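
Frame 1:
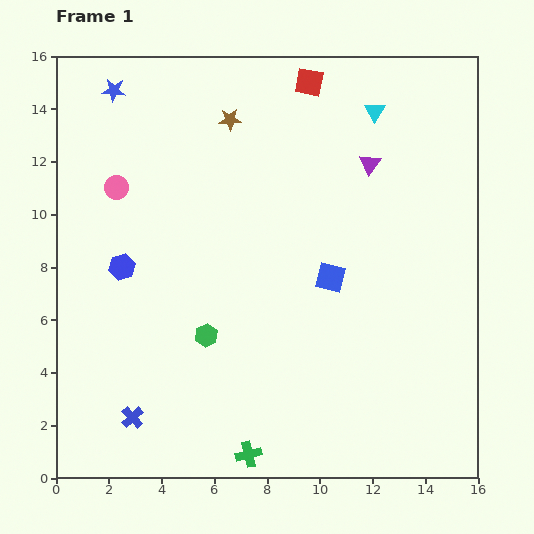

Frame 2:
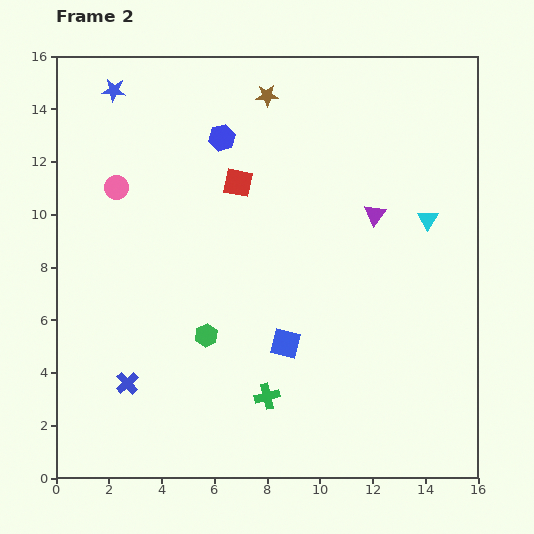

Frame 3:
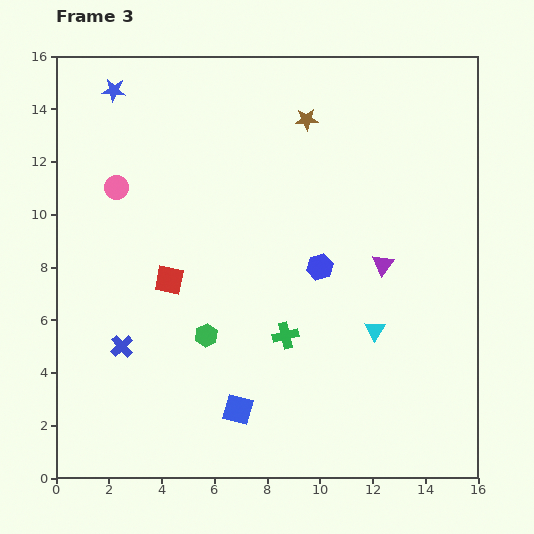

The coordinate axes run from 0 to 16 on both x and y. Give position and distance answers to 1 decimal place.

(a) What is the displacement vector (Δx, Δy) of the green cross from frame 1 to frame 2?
(0.7, 2.2)

The green cross was at (7.3, 0.9) in frame 1 and (8.0, 3.1) in frame 2.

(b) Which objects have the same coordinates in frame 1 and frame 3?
the pink circle, the green hexagon, the blue star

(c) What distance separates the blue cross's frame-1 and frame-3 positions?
2.7

The blue cross moved from (2.9, 2.3) to (2.5, 5.0), a distance of √(0.4² + 2.7²) ≈ 2.7.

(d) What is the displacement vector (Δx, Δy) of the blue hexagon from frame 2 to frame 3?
(3.7, -4.9)

The blue hexagon was at (6.3, 12.9) in frame 2 and (10.0, 8.0) in frame 3.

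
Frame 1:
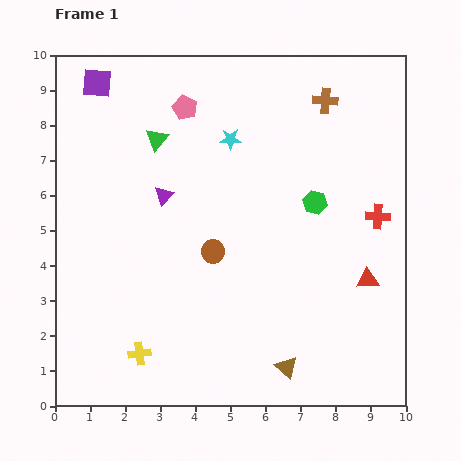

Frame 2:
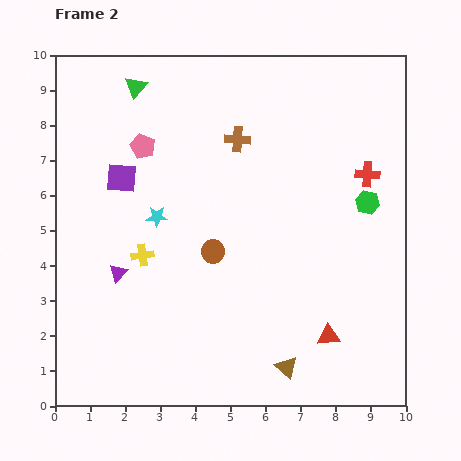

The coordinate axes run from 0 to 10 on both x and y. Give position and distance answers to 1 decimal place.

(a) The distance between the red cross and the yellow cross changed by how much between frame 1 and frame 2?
-1.0

Distance in frame 1: 7.8. Distance in frame 2: 6.8.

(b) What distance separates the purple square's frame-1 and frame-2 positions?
2.8

The purple square moved from (1.2, 9.2) to (1.9, 6.5), a distance of √(0.7² + 2.7²) ≈ 2.8.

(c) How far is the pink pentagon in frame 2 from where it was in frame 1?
1.6

The pink pentagon moved from (3.7, 8.5) to (2.5, 7.4), a distance of √(1.2² + 1.1²) ≈ 1.6.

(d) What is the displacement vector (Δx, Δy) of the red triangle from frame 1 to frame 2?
(-1.1, -1.6)

The red triangle was at (8.9, 3.6) in frame 1 and (7.8, 2.0) in frame 2.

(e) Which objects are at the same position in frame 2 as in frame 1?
the brown circle, the brown triangle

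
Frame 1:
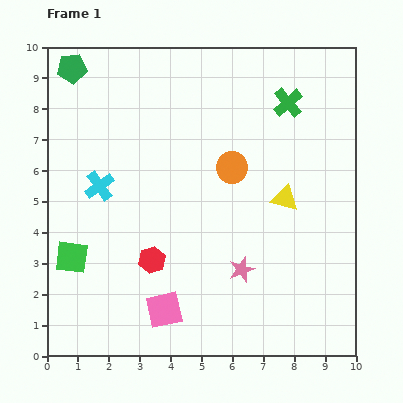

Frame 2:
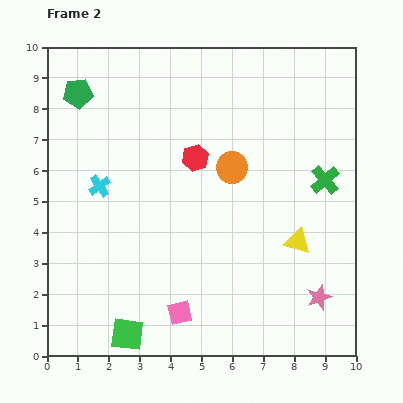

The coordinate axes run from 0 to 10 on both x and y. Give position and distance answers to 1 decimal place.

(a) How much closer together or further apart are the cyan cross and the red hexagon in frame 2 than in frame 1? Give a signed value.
+0.3

Distance in frame 1: 2.9. Distance in frame 2: 3.2.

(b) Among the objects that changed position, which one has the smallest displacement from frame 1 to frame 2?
the pink square

(moved 0.5)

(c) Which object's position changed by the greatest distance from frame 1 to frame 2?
the red hexagon

(moved 3.6; next 3.1)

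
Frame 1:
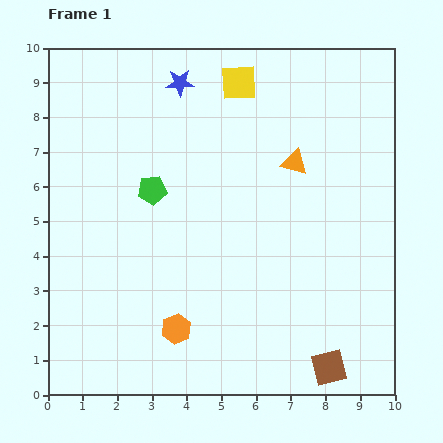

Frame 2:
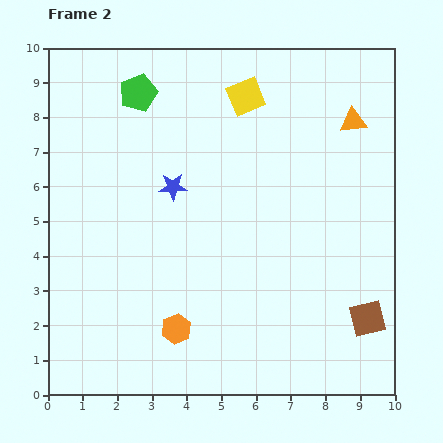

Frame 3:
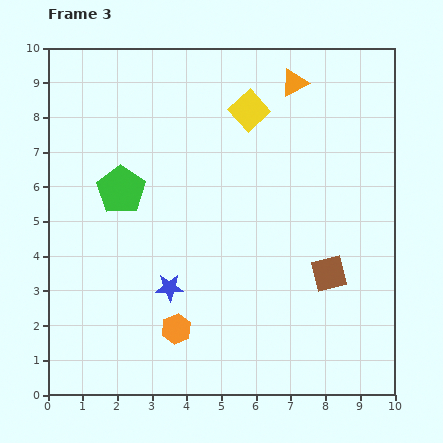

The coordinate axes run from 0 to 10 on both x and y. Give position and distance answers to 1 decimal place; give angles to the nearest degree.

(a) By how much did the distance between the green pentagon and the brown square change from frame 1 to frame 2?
+2.1

Distance in frame 1: 7.2. Distance in frame 2: 9.3.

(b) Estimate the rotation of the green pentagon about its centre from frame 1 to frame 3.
31° counter-clockwise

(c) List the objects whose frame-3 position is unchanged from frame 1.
the orange hexagon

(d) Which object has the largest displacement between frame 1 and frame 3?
the blue star

(moved 5.9; next 2.7)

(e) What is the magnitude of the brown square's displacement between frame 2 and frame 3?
1.7

The brown square moved from (9.2, 2.2) to (8.1, 3.5), a distance of √(1.1² + 1.3²) ≈ 1.7.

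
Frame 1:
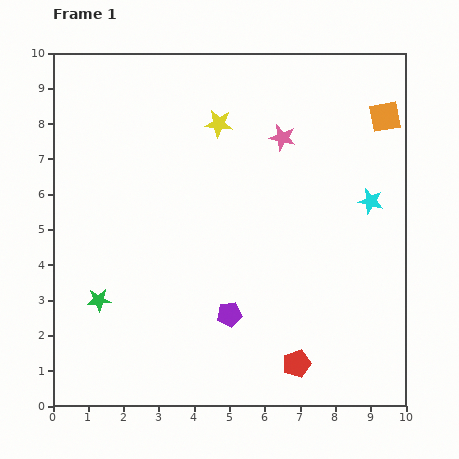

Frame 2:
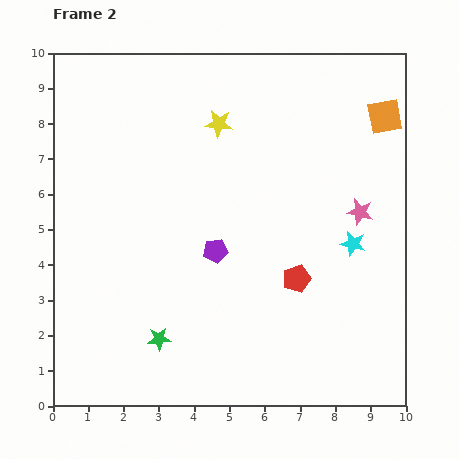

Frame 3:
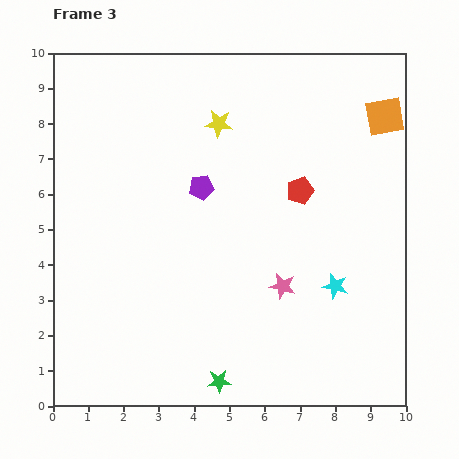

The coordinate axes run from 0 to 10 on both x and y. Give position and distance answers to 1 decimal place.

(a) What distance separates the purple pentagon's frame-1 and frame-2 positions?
1.8

The purple pentagon moved from (5.0, 2.6) to (4.6, 4.4), a distance of √(0.4² + 1.8²) ≈ 1.8.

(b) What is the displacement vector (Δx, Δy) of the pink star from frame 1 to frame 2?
(2.2, -2.1)

The pink star was at (6.5, 7.6) in frame 1 and (8.7, 5.5) in frame 2.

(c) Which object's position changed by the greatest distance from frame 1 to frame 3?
the red pentagon

(moved 4.9; next 4.2)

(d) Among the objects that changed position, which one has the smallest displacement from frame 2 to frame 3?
the cyan star

(moved 1.3)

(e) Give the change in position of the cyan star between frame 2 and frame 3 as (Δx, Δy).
(-0.5, -1.2)

The cyan star was at (8.5, 4.6) in frame 2 and (8.0, 3.4) in frame 3.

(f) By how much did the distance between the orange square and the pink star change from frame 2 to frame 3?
+2.8

Distance in frame 2: 2.8. Distance in frame 3: 5.6.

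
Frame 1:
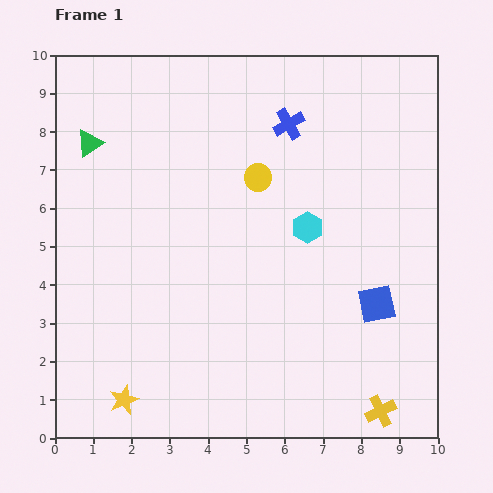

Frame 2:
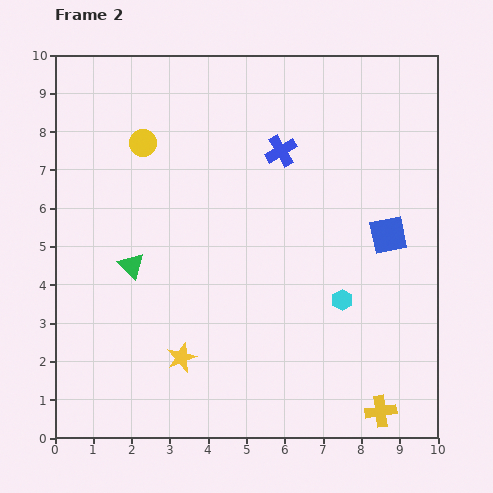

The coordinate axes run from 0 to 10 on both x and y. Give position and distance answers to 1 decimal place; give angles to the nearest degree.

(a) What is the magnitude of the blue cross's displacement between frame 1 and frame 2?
0.7

The blue cross moved from (6.1, 8.2) to (5.9, 7.5), a distance of √(0.2² + 0.7²) ≈ 0.7.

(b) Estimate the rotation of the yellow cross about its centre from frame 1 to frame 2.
18° clockwise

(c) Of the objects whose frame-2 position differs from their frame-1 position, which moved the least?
the blue cross

(moved 0.7)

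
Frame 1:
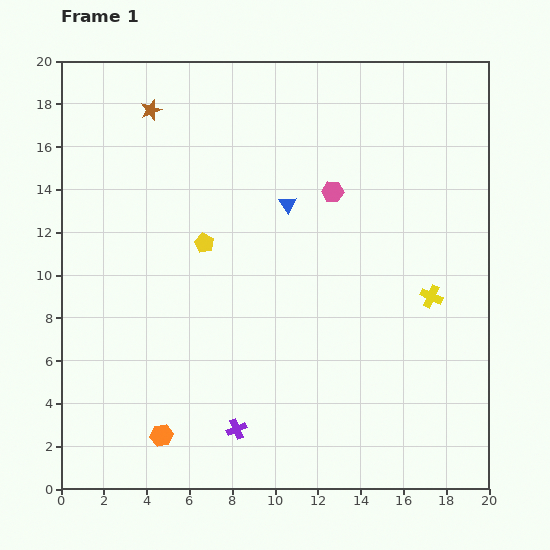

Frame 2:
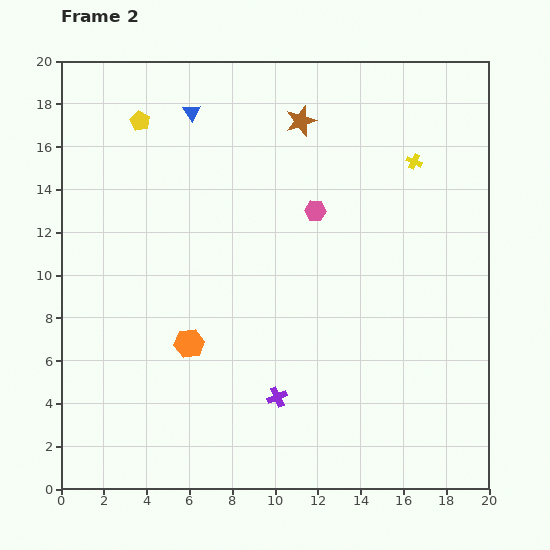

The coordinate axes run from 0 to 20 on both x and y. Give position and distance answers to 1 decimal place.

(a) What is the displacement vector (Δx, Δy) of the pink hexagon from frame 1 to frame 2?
(-0.8, -0.9)

The pink hexagon was at (12.7, 13.9) in frame 1 and (11.9, 13.0) in frame 2.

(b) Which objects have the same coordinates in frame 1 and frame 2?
none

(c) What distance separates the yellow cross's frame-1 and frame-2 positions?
6.4

The yellow cross moved from (17.3, 9.0) to (16.5, 15.3), a distance of √(0.8² + 6.3²) ≈ 6.4.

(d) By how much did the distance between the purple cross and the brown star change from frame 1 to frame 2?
-2.5

Distance in frame 1: 15.4. Distance in frame 2: 12.9.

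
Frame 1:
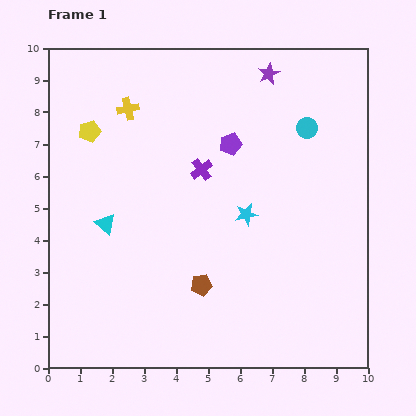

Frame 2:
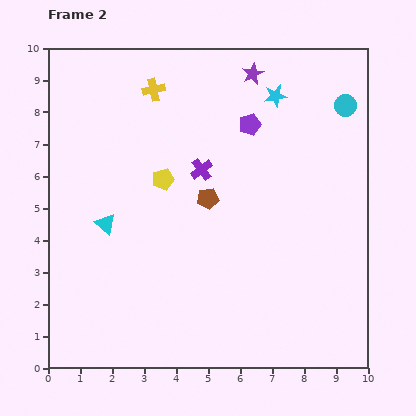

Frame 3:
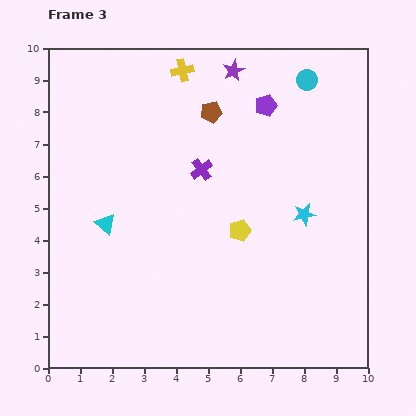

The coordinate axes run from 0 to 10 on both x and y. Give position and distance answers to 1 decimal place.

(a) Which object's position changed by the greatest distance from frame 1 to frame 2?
the cyan star

(moved 3.8; next 2.7)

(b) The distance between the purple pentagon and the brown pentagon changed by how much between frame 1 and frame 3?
-2.8

Distance in frame 1: 4.5. Distance in frame 3: 1.7.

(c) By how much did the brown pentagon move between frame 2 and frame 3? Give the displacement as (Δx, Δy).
(0.1, 2.7)

The brown pentagon was at (5.0, 5.3) in frame 2 and (5.1, 8.0) in frame 3.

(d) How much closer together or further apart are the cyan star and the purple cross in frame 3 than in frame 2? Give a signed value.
+0.2

Distance in frame 2: 3.3. Distance in frame 3: 3.5.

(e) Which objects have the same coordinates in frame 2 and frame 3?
the cyan triangle, the purple cross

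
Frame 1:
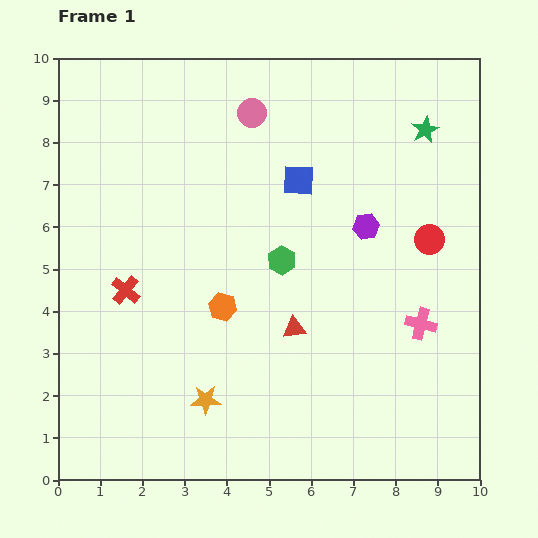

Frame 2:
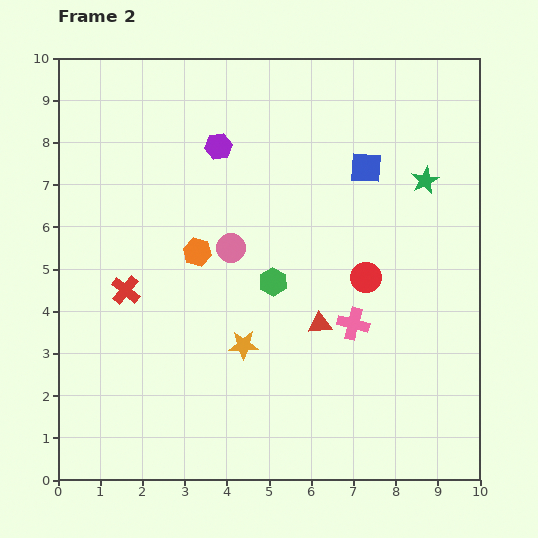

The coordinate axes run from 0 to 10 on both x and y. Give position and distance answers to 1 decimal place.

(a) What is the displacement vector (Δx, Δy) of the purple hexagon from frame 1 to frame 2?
(-3.5, 1.9)

The purple hexagon was at (7.3, 6.0) in frame 1 and (3.8, 7.9) in frame 2.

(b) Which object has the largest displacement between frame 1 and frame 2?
the purple hexagon

(moved 4.0; next 3.2)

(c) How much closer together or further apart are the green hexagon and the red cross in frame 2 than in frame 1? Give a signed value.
-0.3

Distance in frame 1: 3.8. Distance in frame 2: 3.5.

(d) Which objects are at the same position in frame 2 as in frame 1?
the red cross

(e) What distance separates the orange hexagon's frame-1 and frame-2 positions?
1.4

The orange hexagon moved from (3.9, 4.1) to (3.3, 5.4), a distance of √(0.6² + 1.3²) ≈ 1.4.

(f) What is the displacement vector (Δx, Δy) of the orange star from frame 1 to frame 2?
(0.9, 1.3)

The orange star was at (3.5, 1.9) in frame 1 and (4.4, 3.2) in frame 2.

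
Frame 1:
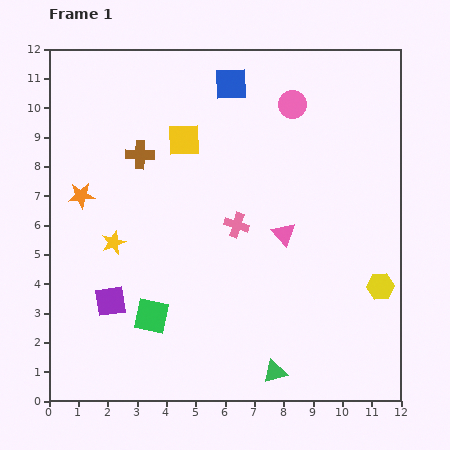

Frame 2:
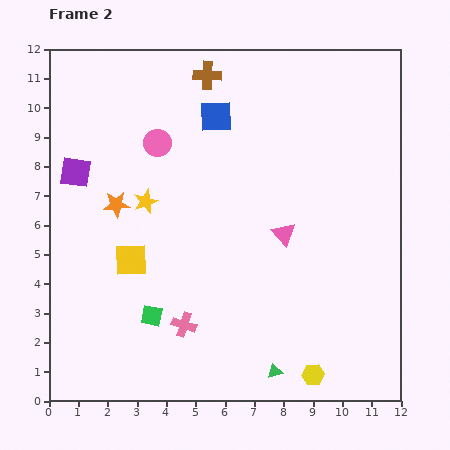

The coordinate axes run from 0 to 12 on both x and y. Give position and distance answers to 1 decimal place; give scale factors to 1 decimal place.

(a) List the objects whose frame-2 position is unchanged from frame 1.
the green square, the pink triangle, the green triangle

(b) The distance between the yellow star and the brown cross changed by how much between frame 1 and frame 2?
+1.7

Distance in frame 1: 3.1. Distance in frame 2: 4.8.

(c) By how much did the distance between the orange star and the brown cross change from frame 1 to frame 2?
+3.0

Distance in frame 1: 2.4. Distance in frame 2: 5.4.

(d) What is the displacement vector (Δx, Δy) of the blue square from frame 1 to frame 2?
(-0.5, -1.1)

The blue square was at (6.2, 10.8) in frame 1 and (5.7, 9.7) in frame 2.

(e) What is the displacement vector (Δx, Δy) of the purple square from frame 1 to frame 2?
(-1.2, 4.4)

The purple square was at (2.1, 3.4) in frame 1 and (0.9, 7.8) in frame 2.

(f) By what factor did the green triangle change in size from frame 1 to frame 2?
0.6×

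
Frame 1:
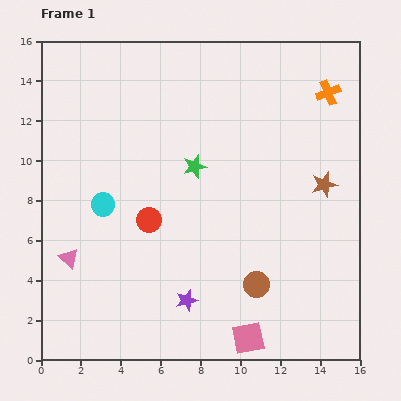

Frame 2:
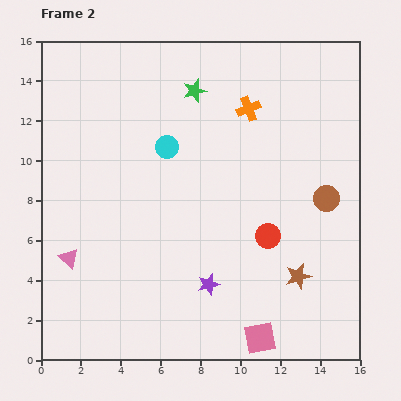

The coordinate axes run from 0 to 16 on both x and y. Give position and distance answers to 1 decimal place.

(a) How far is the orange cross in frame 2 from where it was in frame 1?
4.1

The orange cross moved from (14.4, 13.4) to (10.4, 12.6), a distance of √(4.0² + 0.8²) ≈ 4.1.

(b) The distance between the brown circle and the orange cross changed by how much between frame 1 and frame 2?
-4.3

Distance in frame 1: 10.3. Distance in frame 2: 6.0.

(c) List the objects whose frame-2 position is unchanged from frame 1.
the pink triangle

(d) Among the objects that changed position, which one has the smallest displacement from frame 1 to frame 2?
the pink square

(moved 0.6)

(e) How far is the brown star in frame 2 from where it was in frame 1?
4.8

The brown star moved from (14.2, 8.8) to (12.9, 4.2), a distance of √(1.3² + 4.6²) ≈ 4.8.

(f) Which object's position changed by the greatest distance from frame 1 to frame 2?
the red circle

(moved 6.1; next 5.5)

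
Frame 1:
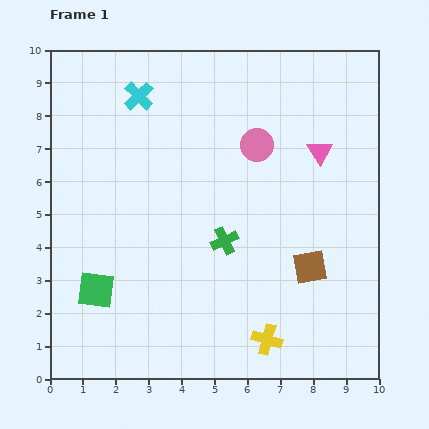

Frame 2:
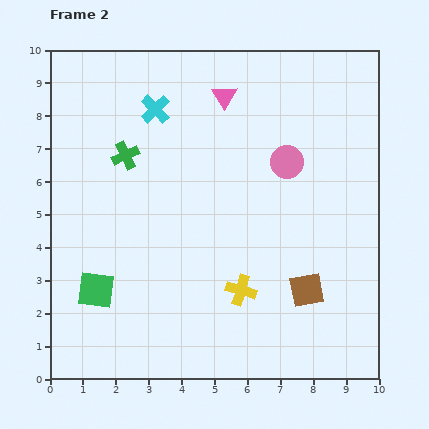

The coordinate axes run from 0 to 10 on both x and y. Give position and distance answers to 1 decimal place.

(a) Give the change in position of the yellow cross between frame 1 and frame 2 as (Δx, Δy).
(-0.8, 1.5)

The yellow cross was at (6.6, 1.2) in frame 1 and (5.8, 2.7) in frame 2.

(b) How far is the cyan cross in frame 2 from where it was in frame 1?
0.6

The cyan cross moved from (2.7, 8.6) to (3.2, 8.2), a distance of √(0.5² + 0.4²) ≈ 0.6.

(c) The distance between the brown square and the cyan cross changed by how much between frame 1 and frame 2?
-0.2

Distance in frame 1: 7.4. Distance in frame 2: 7.2.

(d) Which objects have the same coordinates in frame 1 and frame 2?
the green square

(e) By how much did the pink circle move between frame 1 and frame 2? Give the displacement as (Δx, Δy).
(0.9, -0.5)

The pink circle was at (6.3, 7.1) in frame 1 and (7.2, 6.6) in frame 2.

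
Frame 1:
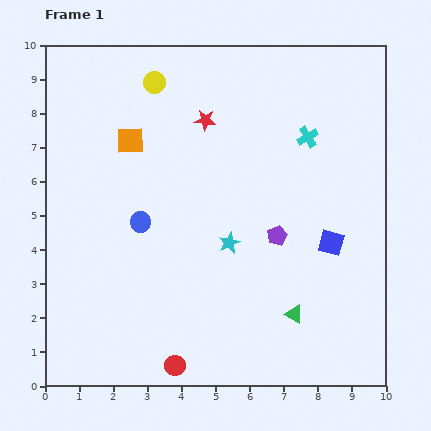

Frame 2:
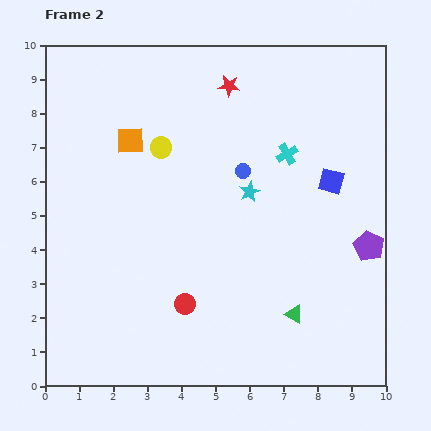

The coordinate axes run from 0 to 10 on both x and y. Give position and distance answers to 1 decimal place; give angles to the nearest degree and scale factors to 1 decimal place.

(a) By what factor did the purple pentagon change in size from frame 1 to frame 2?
1.6×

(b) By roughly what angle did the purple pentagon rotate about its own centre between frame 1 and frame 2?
22° counter-clockwise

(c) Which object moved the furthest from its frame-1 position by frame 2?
the blue circle

(moved 3.4; next 2.7)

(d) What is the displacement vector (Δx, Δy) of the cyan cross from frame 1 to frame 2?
(-0.6, -0.5)

The cyan cross was at (7.7, 7.3) in frame 1 and (7.1, 6.8) in frame 2.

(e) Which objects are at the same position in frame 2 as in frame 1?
the green triangle, the orange square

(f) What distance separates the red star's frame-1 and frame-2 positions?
1.2

The red star moved from (4.7, 7.8) to (5.4, 8.8), a distance of √(0.7² + 1.0²) ≈ 1.2.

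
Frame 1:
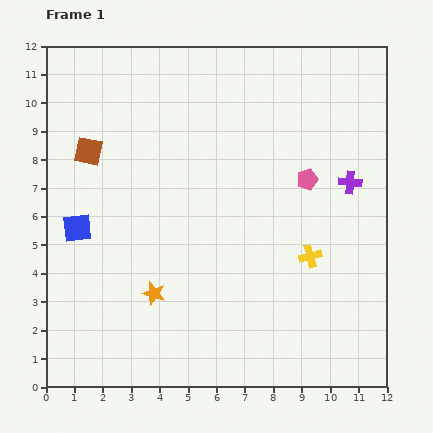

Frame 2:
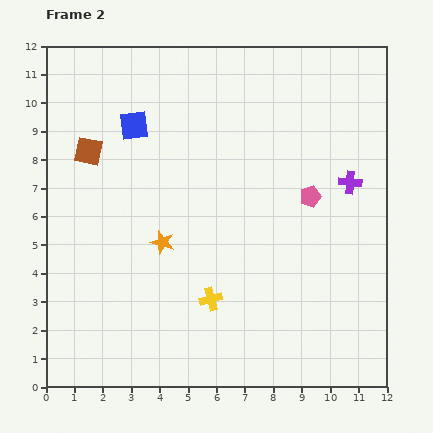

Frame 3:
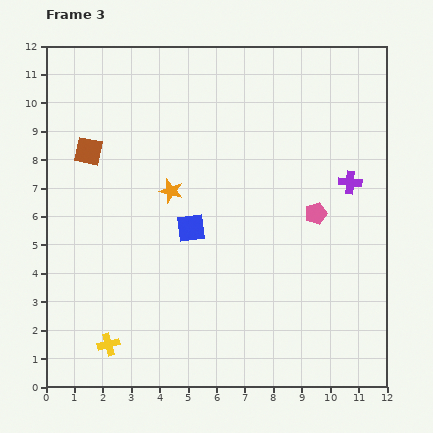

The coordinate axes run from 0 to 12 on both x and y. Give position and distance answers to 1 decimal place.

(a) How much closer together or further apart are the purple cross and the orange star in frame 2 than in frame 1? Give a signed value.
-1.0

Distance in frame 1: 7.9. Distance in frame 2: 6.9.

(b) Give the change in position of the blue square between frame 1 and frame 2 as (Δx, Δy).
(2.0, 3.6)

The blue square was at (1.1, 5.6) in frame 1 and (3.1, 9.2) in frame 2.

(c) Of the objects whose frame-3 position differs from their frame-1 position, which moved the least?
the pink pentagon

(moved 1.2)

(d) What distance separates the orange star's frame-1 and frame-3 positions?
3.6

The orange star moved from (3.8, 3.3) to (4.4, 6.9), a distance of √(0.6² + 3.6²) ≈ 3.6.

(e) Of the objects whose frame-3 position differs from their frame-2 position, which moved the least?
the pink pentagon

(moved 0.6)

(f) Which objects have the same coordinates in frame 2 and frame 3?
the purple cross, the brown square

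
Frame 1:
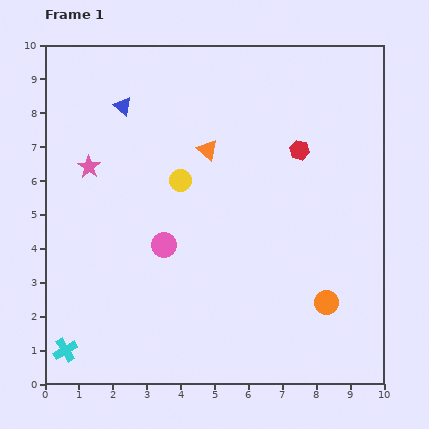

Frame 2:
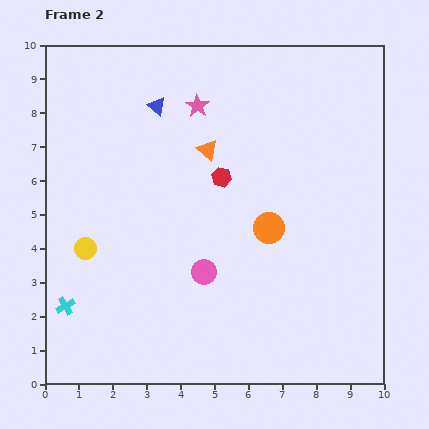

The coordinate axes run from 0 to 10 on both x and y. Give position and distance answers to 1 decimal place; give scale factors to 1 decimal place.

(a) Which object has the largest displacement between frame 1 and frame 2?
the pink star

(moved 3.7; next 3.4)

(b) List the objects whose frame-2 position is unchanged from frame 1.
the orange triangle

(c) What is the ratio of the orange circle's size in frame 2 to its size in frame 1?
1.3×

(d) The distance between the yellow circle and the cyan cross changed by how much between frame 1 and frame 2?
-4.2

Distance in frame 1: 6.0. Distance in frame 2: 1.8.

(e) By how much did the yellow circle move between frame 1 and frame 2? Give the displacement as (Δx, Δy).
(-2.8, -2.0)

The yellow circle was at (4.0, 6.0) in frame 1 and (1.2, 4.0) in frame 2.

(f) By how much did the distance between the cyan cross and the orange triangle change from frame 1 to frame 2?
-1.0

Distance in frame 1: 7.2. Distance in frame 2: 6.2.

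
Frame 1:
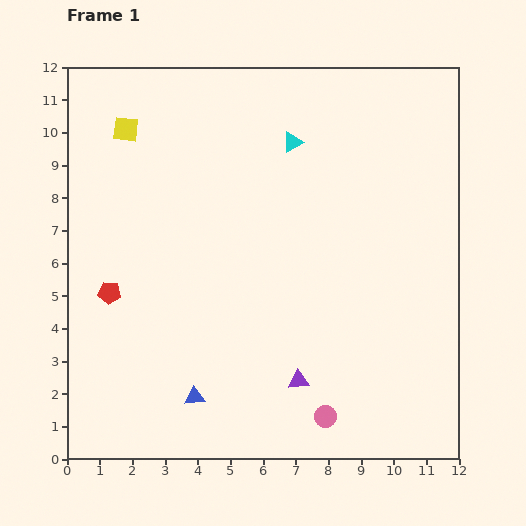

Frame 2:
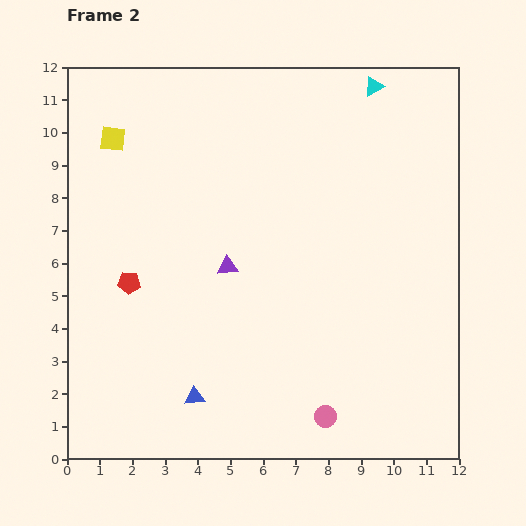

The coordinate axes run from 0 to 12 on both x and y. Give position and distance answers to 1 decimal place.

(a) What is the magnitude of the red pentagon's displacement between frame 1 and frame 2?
0.7

The red pentagon moved from (1.3, 5.1) to (1.9, 5.4), a distance of √(0.6² + 0.3²) ≈ 0.7.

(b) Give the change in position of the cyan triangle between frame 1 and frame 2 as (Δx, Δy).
(2.5, 1.7)

The cyan triangle was at (6.9, 9.7) in frame 1 and (9.4, 11.4) in frame 2.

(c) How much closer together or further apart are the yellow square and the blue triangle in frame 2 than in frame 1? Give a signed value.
-0.2

Distance in frame 1: 8.5. Distance in frame 2: 8.3.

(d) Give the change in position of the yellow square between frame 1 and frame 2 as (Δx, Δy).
(-0.4, -0.3)

The yellow square was at (1.8, 10.1) in frame 1 and (1.4, 9.8) in frame 2.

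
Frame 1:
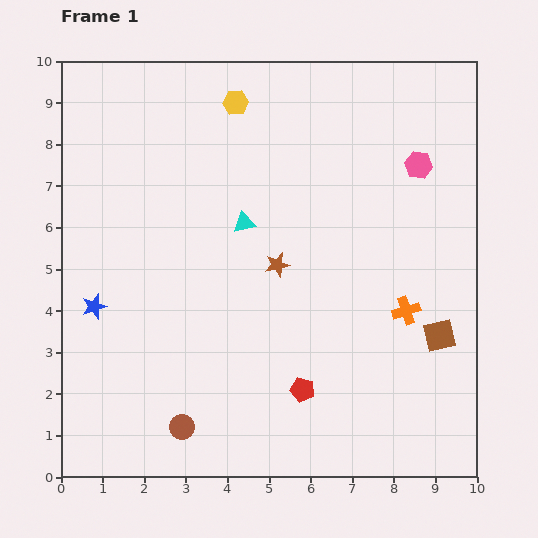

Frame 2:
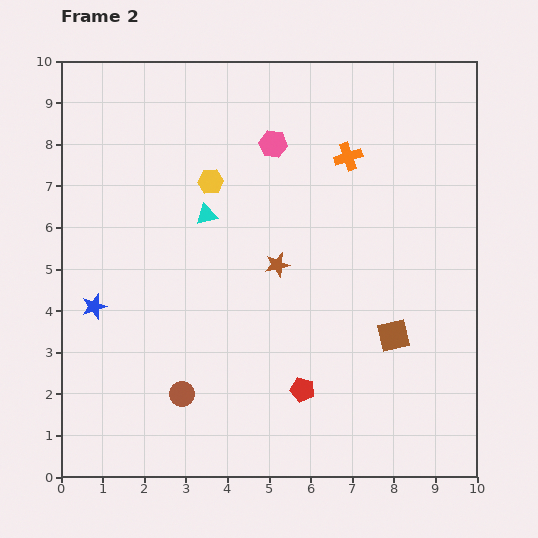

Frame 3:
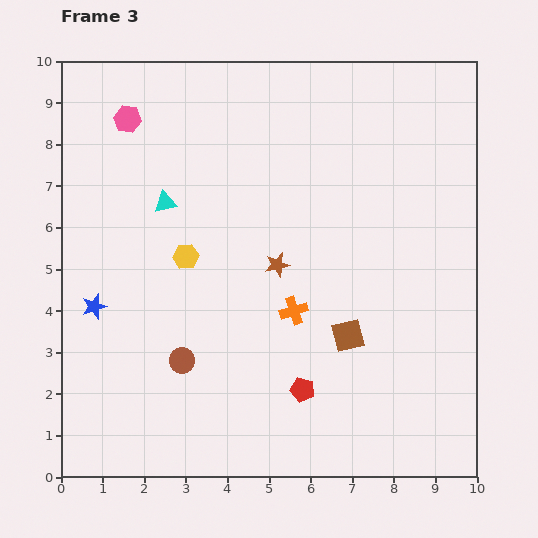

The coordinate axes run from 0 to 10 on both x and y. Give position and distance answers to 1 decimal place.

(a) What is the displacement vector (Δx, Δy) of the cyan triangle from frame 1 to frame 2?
(-0.9, 0.2)

The cyan triangle was at (4.4, 6.1) in frame 1 and (3.5, 6.3) in frame 2.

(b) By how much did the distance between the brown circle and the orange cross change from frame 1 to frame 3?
-3.1

Distance in frame 1: 6.1. Distance in frame 3: 3.0.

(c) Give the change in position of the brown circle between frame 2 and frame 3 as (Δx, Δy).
(0.0, 0.8)

The brown circle was at (2.9, 2.0) in frame 2 and (2.9, 2.8) in frame 3.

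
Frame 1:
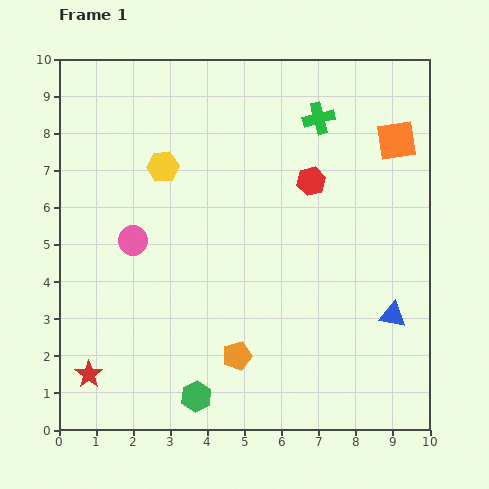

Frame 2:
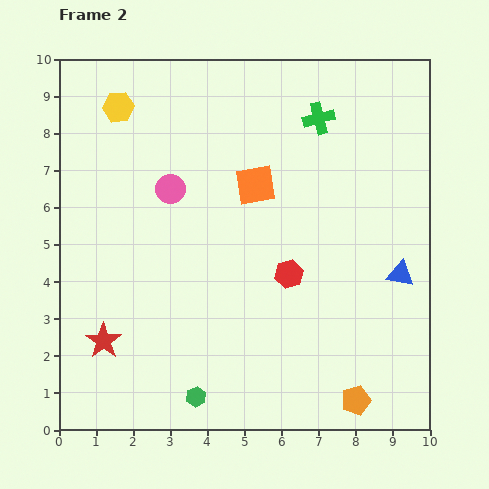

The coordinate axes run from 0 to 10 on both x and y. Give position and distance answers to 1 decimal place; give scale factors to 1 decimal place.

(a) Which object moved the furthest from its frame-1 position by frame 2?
the orange square

(moved 4.0; next 3.4)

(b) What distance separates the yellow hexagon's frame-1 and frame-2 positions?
2.0

The yellow hexagon moved from (2.8, 7.1) to (1.6, 8.7), a distance of √(1.2² + 1.6²) ≈ 2.0.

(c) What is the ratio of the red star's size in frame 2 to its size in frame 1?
1.3×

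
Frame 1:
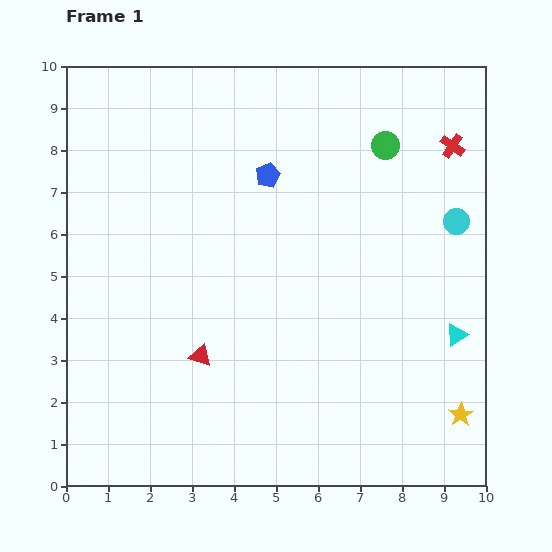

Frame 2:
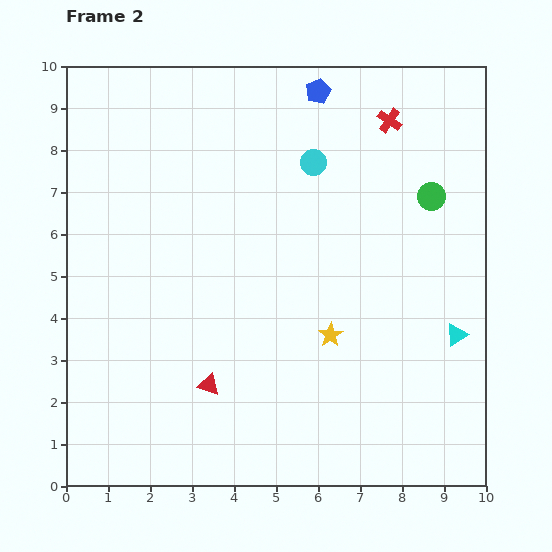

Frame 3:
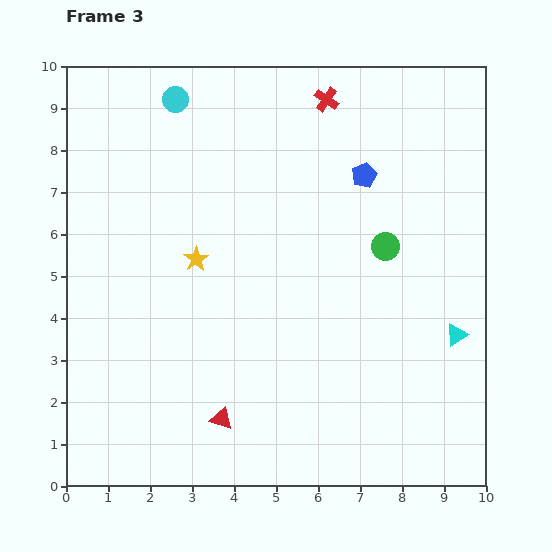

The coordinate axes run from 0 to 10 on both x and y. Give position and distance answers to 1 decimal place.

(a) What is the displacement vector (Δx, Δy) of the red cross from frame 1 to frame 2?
(-1.5, 0.6)

The red cross was at (9.2, 8.1) in frame 1 and (7.7, 8.7) in frame 2.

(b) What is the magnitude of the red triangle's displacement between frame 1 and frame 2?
0.7

The red triangle moved from (3.2, 3.1) to (3.4, 2.4), a distance of √(0.2² + 0.7²) ≈ 0.7.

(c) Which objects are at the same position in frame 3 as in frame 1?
the cyan triangle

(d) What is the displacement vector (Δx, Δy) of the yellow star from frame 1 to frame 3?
(-6.3, 3.7)

The yellow star was at (9.4, 1.7) in frame 1 and (3.1, 5.4) in frame 3.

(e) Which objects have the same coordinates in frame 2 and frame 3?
the cyan triangle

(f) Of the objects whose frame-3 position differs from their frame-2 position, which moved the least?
the red triangle

(moved 0.9)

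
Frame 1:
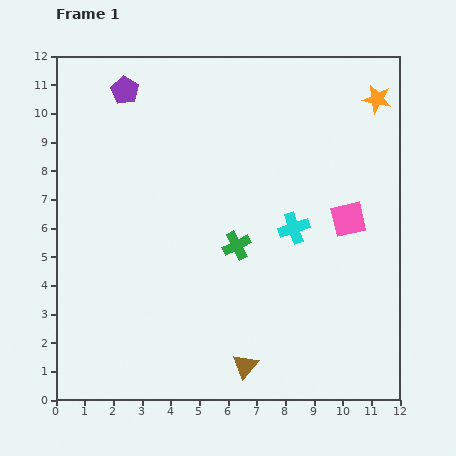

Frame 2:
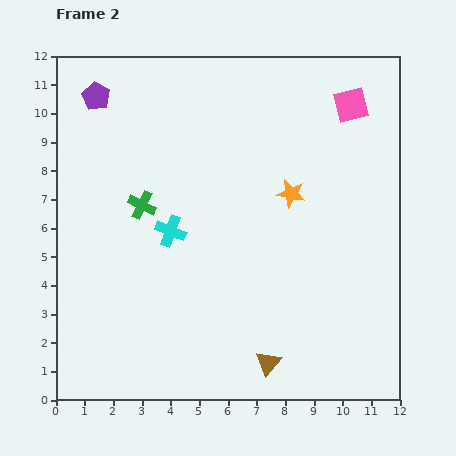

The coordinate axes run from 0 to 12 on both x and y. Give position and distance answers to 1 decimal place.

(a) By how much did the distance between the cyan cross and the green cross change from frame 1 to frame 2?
-0.8

Distance in frame 1: 2.1. Distance in frame 2: 1.3.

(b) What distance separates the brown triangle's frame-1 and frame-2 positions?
0.8

The brown triangle moved from (6.6, 1.2) to (7.4, 1.3), a distance of √(0.8² + 0.1²) ≈ 0.8.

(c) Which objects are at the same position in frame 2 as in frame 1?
none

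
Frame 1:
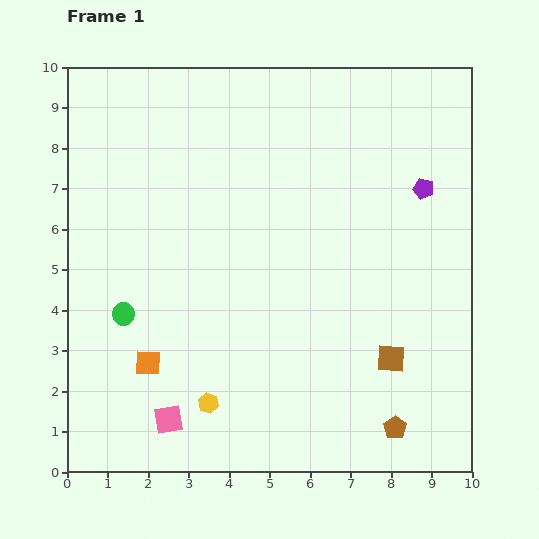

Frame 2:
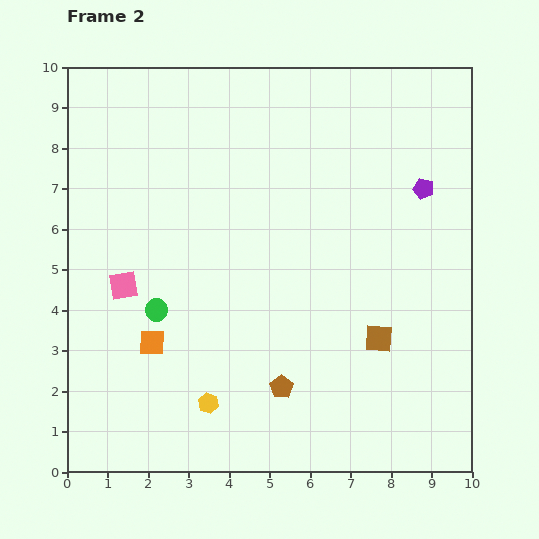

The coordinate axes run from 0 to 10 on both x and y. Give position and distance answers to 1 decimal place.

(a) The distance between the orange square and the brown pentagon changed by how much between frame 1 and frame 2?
-2.9

Distance in frame 1: 6.3. Distance in frame 2: 3.4.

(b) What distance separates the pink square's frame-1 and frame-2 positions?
3.5

The pink square moved from (2.5, 1.3) to (1.4, 4.6), a distance of √(1.1² + 3.3²) ≈ 3.5.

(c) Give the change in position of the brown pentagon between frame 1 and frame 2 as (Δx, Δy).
(-2.8, 1.0)

The brown pentagon was at (8.1, 1.1) in frame 1 and (5.3, 2.1) in frame 2.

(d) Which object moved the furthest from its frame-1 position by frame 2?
the pink square

(moved 3.5; next 3.0)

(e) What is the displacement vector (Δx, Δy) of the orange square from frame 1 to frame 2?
(0.1, 0.5)

The orange square was at (2.0, 2.7) in frame 1 and (2.1, 3.2) in frame 2.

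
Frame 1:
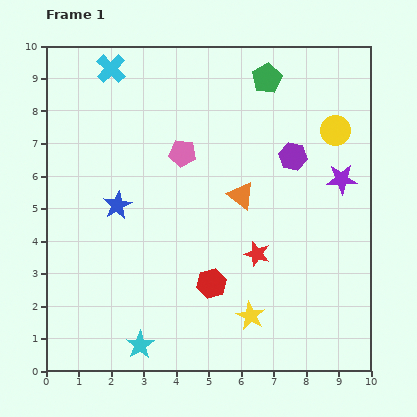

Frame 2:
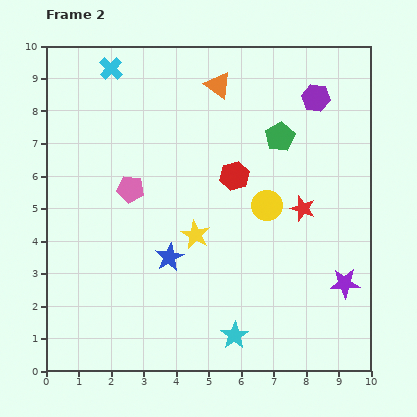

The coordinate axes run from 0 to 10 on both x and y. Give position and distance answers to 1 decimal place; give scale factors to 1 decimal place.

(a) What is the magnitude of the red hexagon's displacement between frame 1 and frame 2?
3.4

The red hexagon moved from (5.1, 2.7) to (5.8, 6.0), a distance of √(0.7² + 3.3²) ≈ 3.4.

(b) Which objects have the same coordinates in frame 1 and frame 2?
the cyan cross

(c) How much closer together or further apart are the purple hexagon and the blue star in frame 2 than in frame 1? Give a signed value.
+1.1

Distance in frame 1: 5.6. Distance in frame 2: 6.7.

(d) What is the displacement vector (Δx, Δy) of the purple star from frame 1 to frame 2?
(0.1, -3.2)

The purple star was at (9.1, 5.9) in frame 1 and (9.2, 2.7) in frame 2.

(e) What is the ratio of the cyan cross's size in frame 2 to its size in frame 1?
0.8×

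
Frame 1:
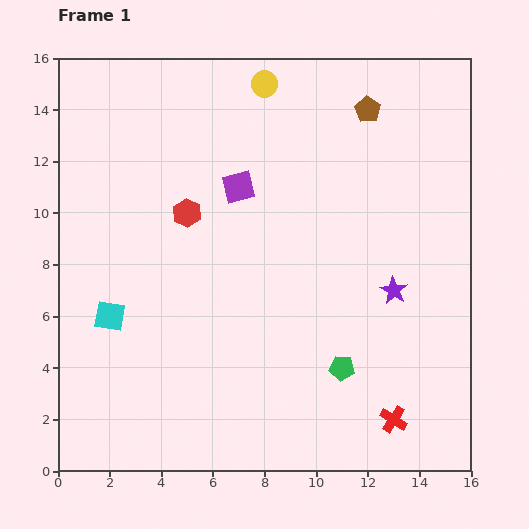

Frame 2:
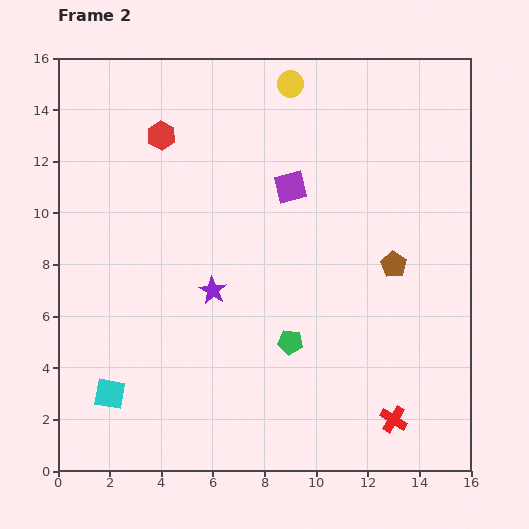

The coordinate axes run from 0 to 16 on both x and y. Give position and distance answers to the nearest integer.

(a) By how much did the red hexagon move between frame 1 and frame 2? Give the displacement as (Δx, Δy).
(-1, 3)

The red hexagon was at (5, 10) in frame 1 and (4, 13) in frame 2.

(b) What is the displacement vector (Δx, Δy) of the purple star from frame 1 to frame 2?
(-7, 0)

The purple star was at (13, 7) in frame 1 and (6, 7) in frame 2.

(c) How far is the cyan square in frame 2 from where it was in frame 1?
3

The cyan square moved from (2, 6) to (2, 3), a distance of √(0² + 3²) ≈ 3.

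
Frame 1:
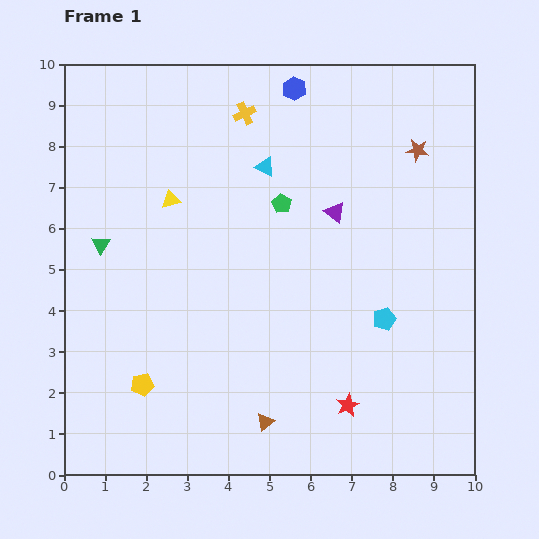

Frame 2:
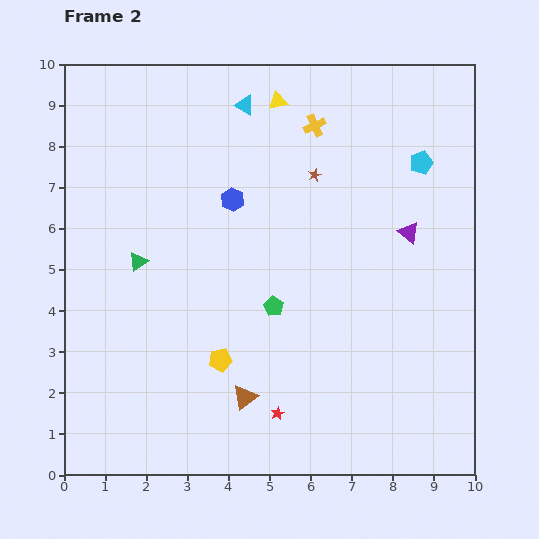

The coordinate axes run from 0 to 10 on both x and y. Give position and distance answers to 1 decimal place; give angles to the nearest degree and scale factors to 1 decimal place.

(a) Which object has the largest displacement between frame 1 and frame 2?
the cyan pentagon

(moved 3.9; next 3.5)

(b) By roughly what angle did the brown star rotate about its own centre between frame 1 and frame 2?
29° counter-clockwise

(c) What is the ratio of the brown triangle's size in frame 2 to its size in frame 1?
1.4×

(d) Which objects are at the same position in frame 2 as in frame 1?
none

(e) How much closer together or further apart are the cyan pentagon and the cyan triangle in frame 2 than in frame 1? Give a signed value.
-0.2

Distance in frame 1: 4.7. Distance in frame 2: 4.5.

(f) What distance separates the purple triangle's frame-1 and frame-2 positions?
1.9

The purple triangle moved from (6.6, 6.4) to (8.4, 5.9), a distance of √(1.8² + 0.5²) ≈ 1.9.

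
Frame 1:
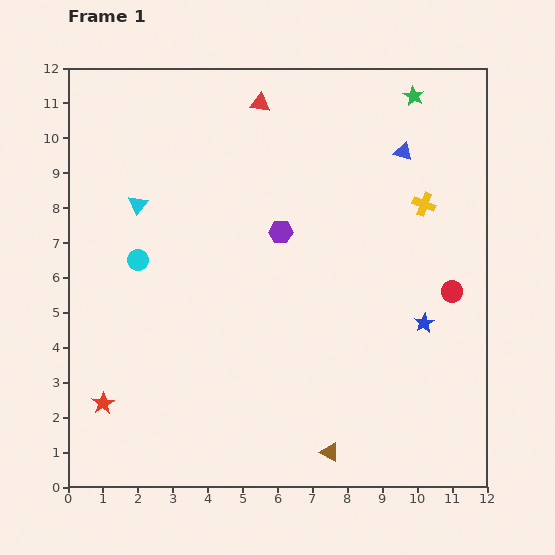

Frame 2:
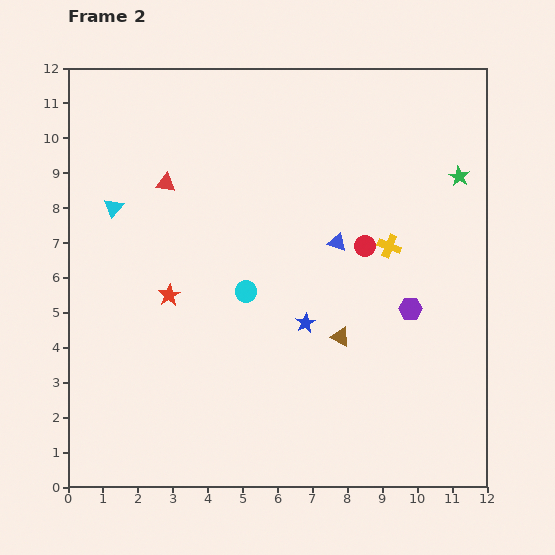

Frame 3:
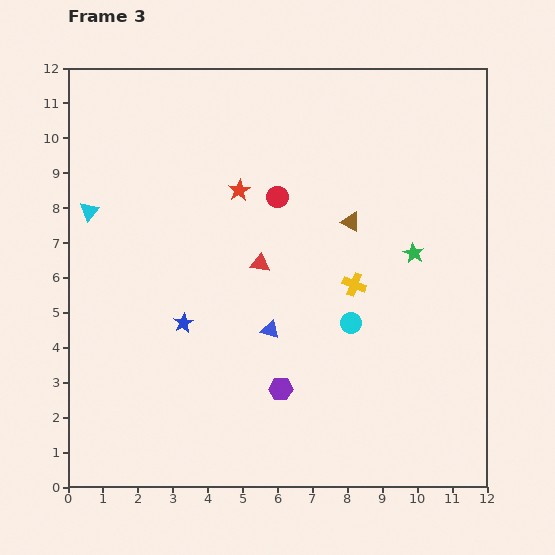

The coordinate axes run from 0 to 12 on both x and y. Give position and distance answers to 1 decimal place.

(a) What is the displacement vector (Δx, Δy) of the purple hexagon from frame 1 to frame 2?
(3.7, -2.2)

The purple hexagon was at (6.1, 7.3) in frame 1 and (9.8, 5.1) in frame 2.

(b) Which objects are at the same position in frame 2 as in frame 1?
none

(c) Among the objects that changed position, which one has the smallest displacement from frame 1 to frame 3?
the cyan triangle

(moved 1.4)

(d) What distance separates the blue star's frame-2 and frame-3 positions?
3.5

The blue star moved from (6.8, 4.7) to (3.3, 4.7), a distance of √(3.5² + 0.0²) ≈ 3.5.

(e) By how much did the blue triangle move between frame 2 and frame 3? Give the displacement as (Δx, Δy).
(-1.9, -2.5)

The blue triangle was at (7.7, 7.0) in frame 2 and (5.8, 4.5) in frame 3.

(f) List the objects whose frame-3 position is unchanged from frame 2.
none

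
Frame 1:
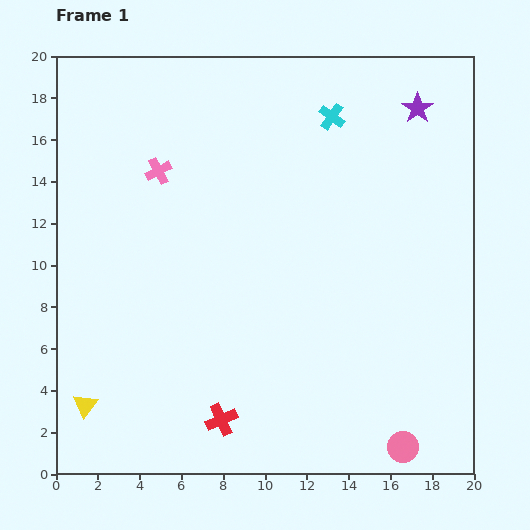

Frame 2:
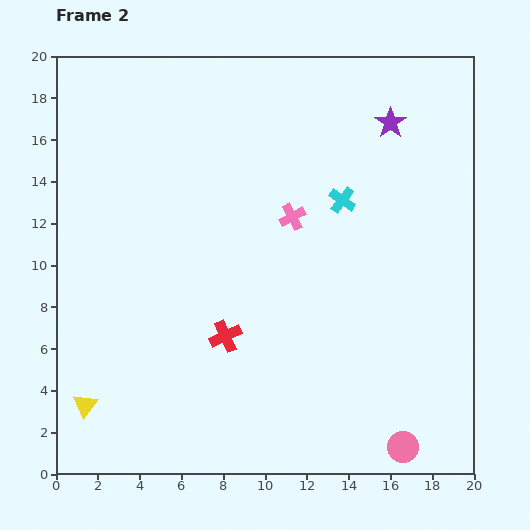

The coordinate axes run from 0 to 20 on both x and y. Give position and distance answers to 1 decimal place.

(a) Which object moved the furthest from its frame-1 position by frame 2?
the pink cross

(moved 6.8; next 4.0)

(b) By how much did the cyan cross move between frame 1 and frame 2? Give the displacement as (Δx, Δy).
(0.5, -4.0)

The cyan cross was at (13.2, 17.1) in frame 1 and (13.7, 13.1) in frame 2.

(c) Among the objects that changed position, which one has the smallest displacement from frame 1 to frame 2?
the purple star

(moved 1.5)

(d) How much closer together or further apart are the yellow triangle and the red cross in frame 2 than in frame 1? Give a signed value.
+1.0

Distance in frame 1: 6.5. Distance in frame 2: 7.5.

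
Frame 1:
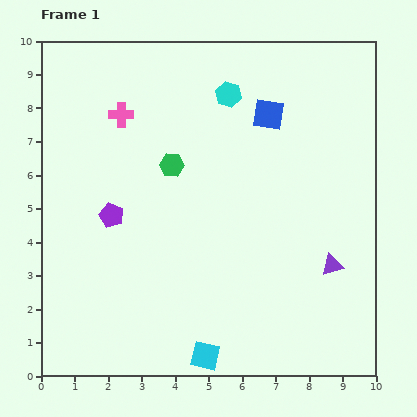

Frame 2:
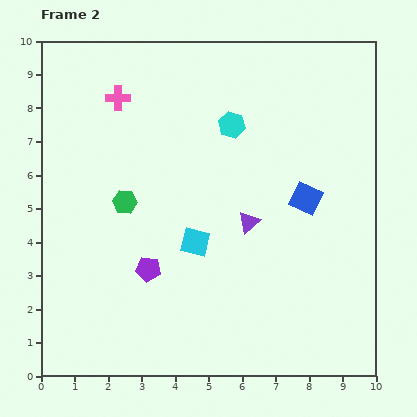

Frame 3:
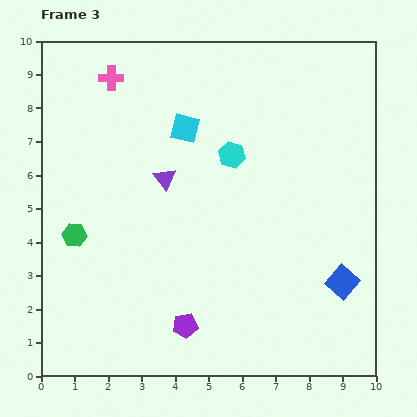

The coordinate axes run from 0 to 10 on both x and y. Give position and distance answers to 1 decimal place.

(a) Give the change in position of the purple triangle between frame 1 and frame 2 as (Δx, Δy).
(-2.5, 1.3)

The purple triangle was at (8.7, 3.3) in frame 1 and (6.2, 4.6) in frame 2.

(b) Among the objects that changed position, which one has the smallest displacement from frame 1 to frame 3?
the pink cross

(moved 1.1)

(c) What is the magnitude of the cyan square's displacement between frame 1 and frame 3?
6.8

The cyan square moved from (4.9, 0.6) to (4.3, 7.4), a distance of √(0.6² + 6.8²) ≈ 6.8.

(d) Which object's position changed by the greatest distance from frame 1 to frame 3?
the cyan square

(moved 6.8; next 5.6)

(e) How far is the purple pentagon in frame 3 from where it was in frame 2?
2.0

The purple pentagon moved from (3.2, 3.2) to (4.3, 1.5), a distance of √(1.1² + 1.7²) ≈ 2.0.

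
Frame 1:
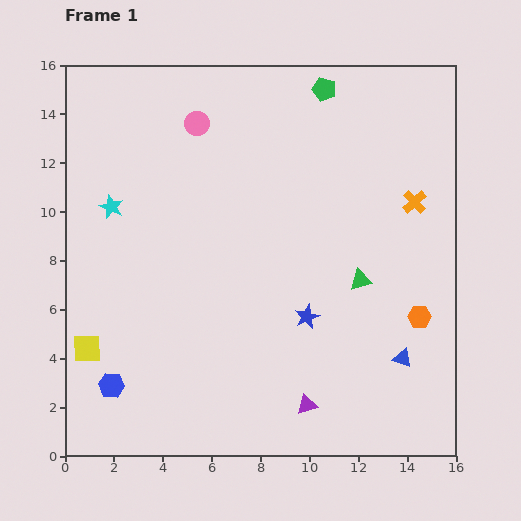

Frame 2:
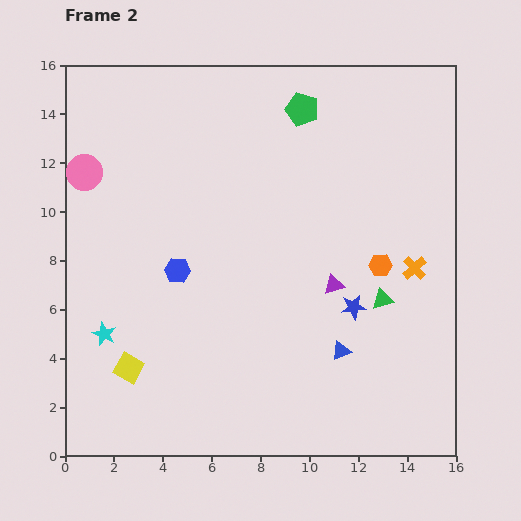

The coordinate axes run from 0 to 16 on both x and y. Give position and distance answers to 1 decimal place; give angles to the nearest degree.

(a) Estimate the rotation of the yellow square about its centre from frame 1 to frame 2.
31° clockwise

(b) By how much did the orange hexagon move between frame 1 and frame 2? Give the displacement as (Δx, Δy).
(-1.6, 2.1)

The orange hexagon was at (14.5, 5.7) in frame 1 and (12.9, 7.8) in frame 2.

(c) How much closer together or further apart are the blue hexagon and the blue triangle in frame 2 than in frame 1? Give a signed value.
-4.5

Distance in frame 1: 12.0. Distance in frame 2: 7.5.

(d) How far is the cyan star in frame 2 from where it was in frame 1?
5.2

The cyan star moved from (1.9, 10.2) to (1.6, 5.0), a distance of √(0.3² + 5.2²) ≈ 5.2.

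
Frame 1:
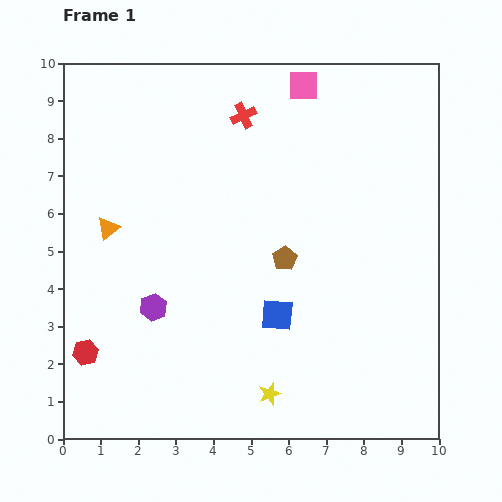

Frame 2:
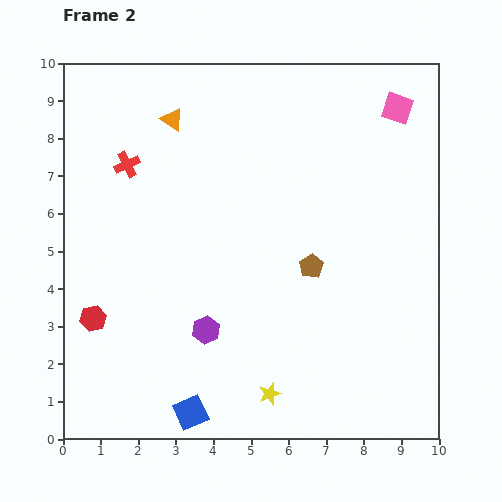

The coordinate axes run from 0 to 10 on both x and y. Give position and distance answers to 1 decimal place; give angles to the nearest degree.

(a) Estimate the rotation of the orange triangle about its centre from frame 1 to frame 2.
48° counter-clockwise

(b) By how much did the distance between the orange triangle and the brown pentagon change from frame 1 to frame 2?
+0.6

Distance in frame 1: 4.8. Distance in frame 2: 5.4.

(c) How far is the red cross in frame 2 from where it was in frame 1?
3.4

The red cross moved from (4.8, 8.6) to (1.7, 7.3), a distance of √(3.1² + 1.3²) ≈ 3.4.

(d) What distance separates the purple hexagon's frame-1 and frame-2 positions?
1.5

The purple hexagon moved from (2.4, 3.5) to (3.8, 2.9), a distance of √(1.4² + 0.6²) ≈ 1.5.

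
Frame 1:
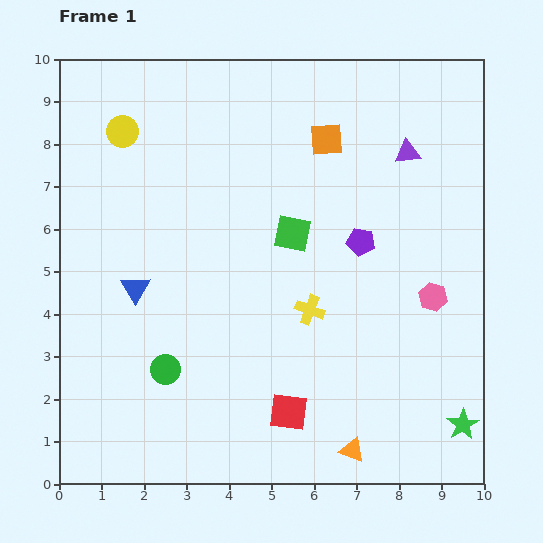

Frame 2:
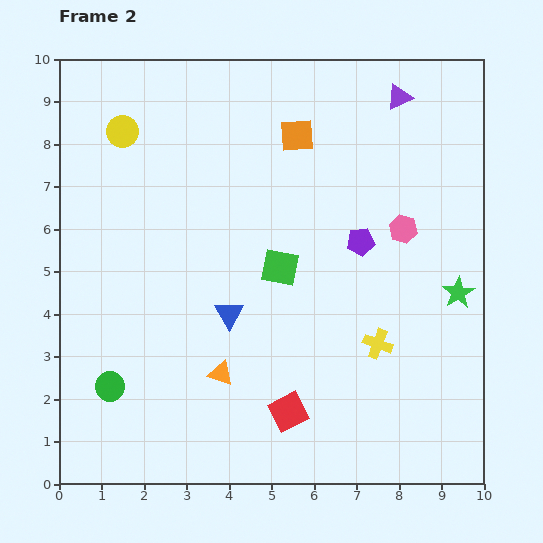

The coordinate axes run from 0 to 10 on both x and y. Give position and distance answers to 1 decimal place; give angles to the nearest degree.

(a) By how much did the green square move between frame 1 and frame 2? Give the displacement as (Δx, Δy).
(-0.3, -0.8)

The green square was at (5.5, 5.9) in frame 1 and (5.2, 5.1) in frame 2.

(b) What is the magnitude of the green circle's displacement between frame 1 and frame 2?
1.4

The green circle moved from (2.5, 2.7) to (1.2, 2.3), a distance of √(1.3² + 0.4²) ≈ 1.4.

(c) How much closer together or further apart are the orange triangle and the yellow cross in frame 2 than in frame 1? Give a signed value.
+0.4

Distance in frame 1: 3.4. Distance in frame 2: 3.8.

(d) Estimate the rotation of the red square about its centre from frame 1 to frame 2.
35° counter-clockwise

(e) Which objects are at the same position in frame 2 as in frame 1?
the red square, the yellow circle, the purple pentagon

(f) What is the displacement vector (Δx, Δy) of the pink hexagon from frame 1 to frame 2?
(-0.7, 1.6)

The pink hexagon was at (8.8, 4.4) in frame 1 and (8.1, 6.0) in frame 2.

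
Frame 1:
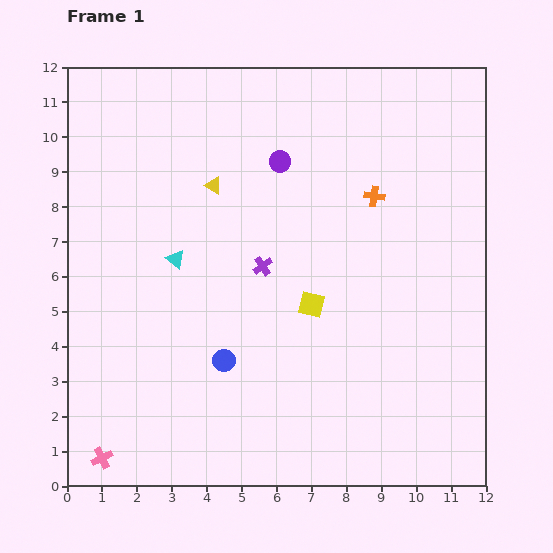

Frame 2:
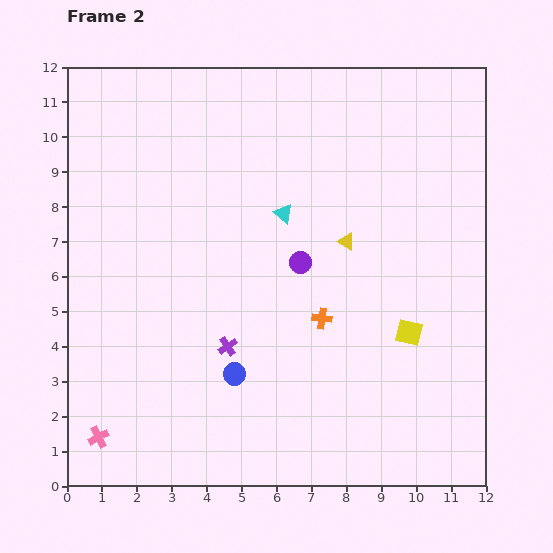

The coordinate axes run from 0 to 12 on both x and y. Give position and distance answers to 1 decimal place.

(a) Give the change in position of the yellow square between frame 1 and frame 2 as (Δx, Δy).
(2.8, -0.8)

The yellow square was at (7.0, 5.2) in frame 1 and (9.8, 4.4) in frame 2.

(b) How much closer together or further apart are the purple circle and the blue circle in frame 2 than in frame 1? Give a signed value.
-2.2

Distance in frame 1: 5.9. Distance in frame 2: 3.7.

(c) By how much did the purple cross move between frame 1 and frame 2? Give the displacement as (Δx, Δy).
(-1.0, -2.3)

The purple cross was at (5.6, 6.3) in frame 1 and (4.6, 4.0) in frame 2.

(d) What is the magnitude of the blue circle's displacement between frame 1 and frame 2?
0.5

The blue circle moved from (4.5, 3.6) to (4.8, 3.2), a distance of √(0.3² + 0.4²) ≈ 0.5.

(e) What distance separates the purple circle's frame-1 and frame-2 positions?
3.0

The purple circle moved from (6.1, 9.3) to (6.7, 6.4), a distance of √(0.6² + 2.9²) ≈ 3.0.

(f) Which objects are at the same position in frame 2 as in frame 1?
none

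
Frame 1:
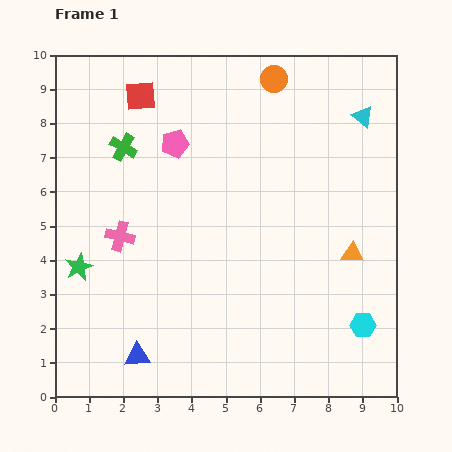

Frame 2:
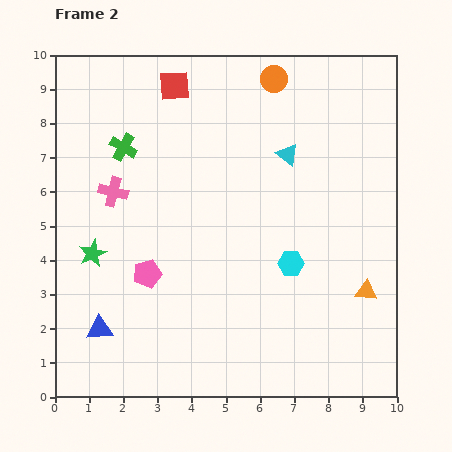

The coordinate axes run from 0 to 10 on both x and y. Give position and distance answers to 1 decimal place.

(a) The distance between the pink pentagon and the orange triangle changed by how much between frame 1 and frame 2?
+0.3

Distance in frame 1: 6.1. Distance in frame 2: 6.4.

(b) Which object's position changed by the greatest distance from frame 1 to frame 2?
the pink pentagon

(moved 3.9; next 2.8)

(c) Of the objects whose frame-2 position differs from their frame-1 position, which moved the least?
the green star

(moved 0.6)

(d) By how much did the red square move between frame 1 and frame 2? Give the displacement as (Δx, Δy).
(1.0, 0.3)

The red square was at (2.5, 8.8) in frame 1 and (3.5, 9.1) in frame 2.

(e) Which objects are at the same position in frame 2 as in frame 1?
the orange circle, the green cross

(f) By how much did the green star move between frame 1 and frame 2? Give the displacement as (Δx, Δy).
(0.4, 0.4)

The green star was at (0.7, 3.8) in frame 1 and (1.1, 4.2) in frame 2.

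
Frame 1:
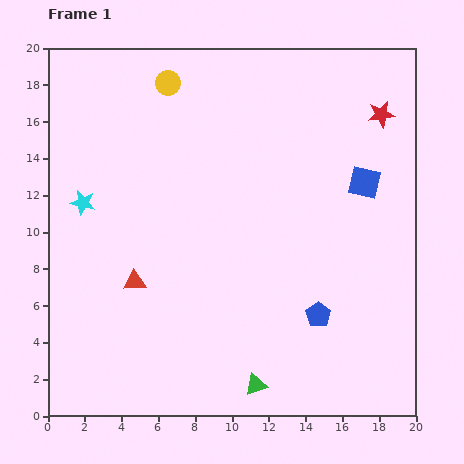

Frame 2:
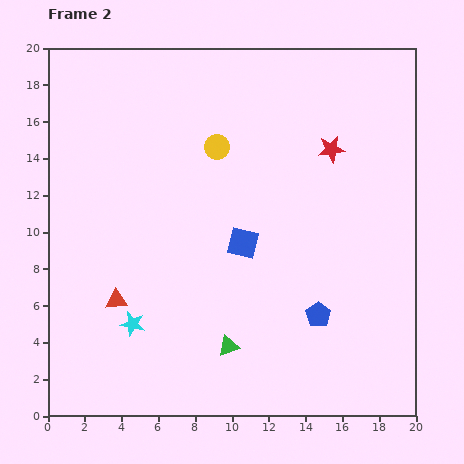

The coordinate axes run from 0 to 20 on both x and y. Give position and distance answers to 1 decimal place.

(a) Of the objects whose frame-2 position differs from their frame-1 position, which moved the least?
the red triangle

(moved 1.4)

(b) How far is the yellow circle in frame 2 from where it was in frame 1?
4.4

The yellow circle moved from (6.5, 18.1) to (9.2, 14.6), a distance of √(2.7² + 3.5²) ≈ 4.4.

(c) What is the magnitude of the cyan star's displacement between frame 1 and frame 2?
7.1

The cyan star moved from (1.9, 11.6) to (4.6, 5.0), a distance of √(2.7² + 6.6²) ≈ 7.1.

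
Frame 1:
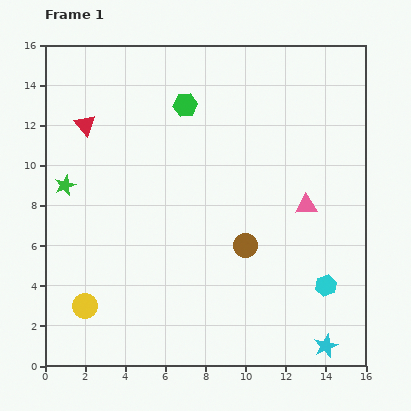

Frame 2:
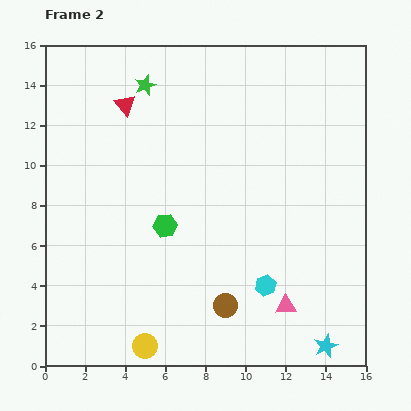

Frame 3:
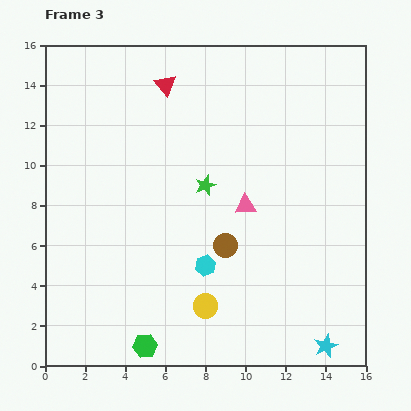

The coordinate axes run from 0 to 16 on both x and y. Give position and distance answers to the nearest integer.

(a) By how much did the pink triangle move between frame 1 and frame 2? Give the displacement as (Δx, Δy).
(-1, -5)

The pink triangle was at (13, 8) in frame 1 and (12, 3) in frame 2.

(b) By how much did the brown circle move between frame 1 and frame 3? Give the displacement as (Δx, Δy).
(-1, 0)

The brown circle was at (10, 6) in frame 1 and (9, 6) in frame 3.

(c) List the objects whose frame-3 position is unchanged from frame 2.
the cyan star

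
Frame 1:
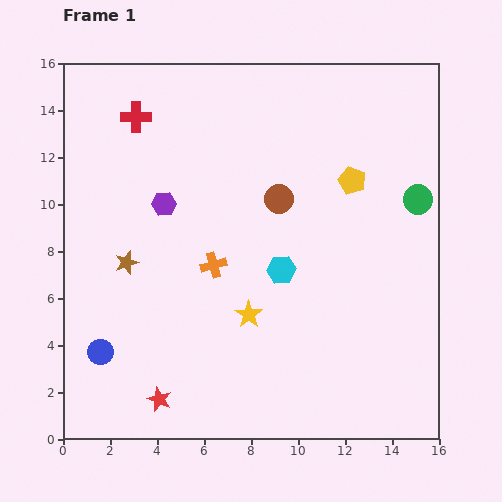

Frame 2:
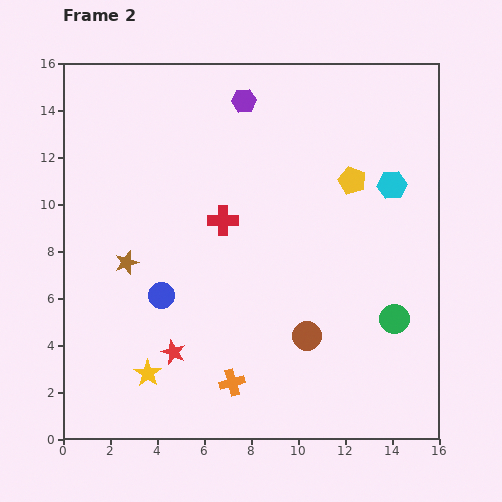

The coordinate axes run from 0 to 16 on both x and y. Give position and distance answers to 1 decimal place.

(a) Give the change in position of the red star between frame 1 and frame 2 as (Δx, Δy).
(0.6, 2.0)

The red star was at (4.1, 1.7) in frame 1 and (4.7, 3.7) in frame 2.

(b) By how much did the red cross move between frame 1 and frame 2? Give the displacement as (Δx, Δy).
(3.7, -4.4)

The red cross was at (3.1, 13.7) in frame 1 and (6.8, 9.3) in frame 2.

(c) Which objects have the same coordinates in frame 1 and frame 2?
the brown star, the yellow pentagon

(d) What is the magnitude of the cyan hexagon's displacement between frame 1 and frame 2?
5.9

The cyan hexagon moved from (9.3, 7.2) to (14.0, 10.8), a distance of √(4.7² + 3.6²) ≈ 5.9.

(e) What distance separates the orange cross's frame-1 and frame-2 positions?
5.1

The orange cross moved from (6.4, 7.4) to (7.2, 2.4), a distance of √(0.8² + 5.0²) ≈ 5.1.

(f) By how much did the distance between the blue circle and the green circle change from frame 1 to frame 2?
-5.0

Distance in frame 1: 15.0. Distance in frame 2: 10.0.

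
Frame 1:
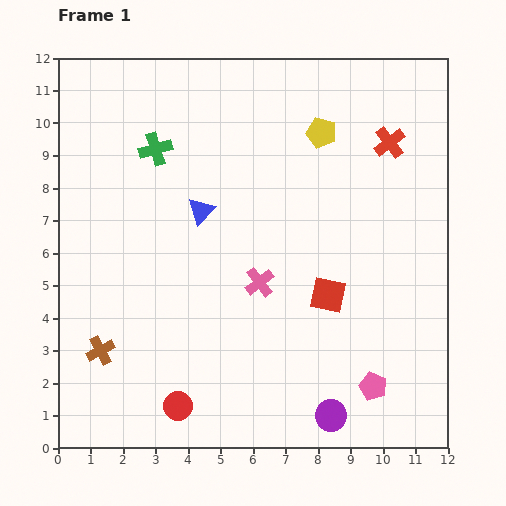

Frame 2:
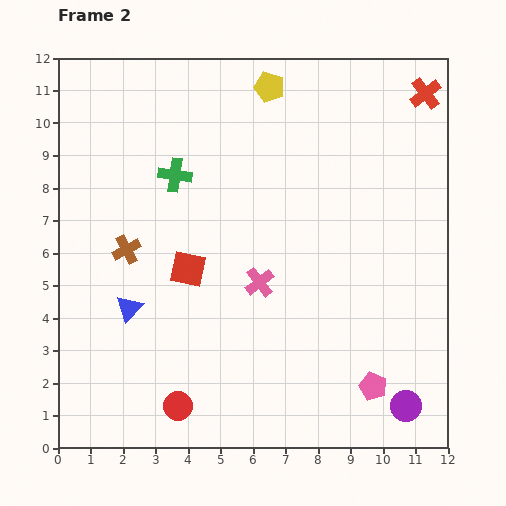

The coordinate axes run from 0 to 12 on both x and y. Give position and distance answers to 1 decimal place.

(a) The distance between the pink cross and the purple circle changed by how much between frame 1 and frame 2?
+1.2

Distance in frame 1: 4.7. Distance in frame 2: 5.9.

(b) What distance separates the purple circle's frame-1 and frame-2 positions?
2.3

The purple circle moved from (8.4, 1.0) to (10.7, 1.3), a distance of √(2.3² + 0.3²) ≈ 2.3.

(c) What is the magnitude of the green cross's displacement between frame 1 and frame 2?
1.0

The green cross moved from (3.0, 9.2) to (3.6, 8.4), a distance of √(0.6² + 0.8²) ≈ 1.0.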